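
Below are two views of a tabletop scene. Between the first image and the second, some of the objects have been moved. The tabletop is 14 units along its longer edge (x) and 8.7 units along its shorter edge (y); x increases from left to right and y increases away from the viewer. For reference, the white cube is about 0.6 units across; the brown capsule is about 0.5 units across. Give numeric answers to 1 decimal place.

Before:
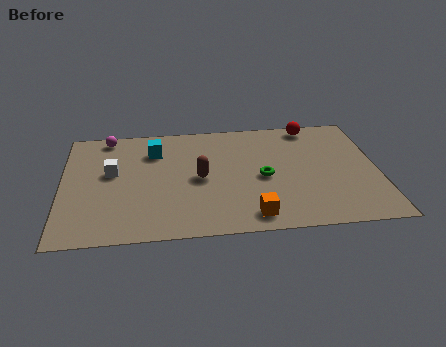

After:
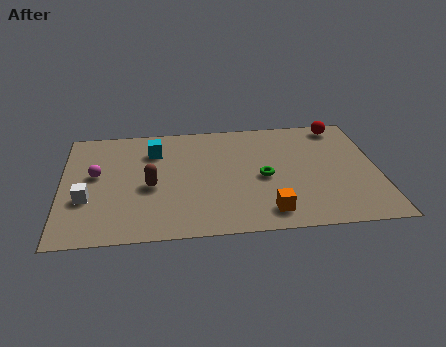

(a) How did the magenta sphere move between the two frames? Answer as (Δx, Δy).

(-0.5, -2.9)

The magenta sphere was at about (2.0, 7.8) and moved to about (1.5, 4.9).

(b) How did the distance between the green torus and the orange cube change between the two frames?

-0.3

The distance was about 2.9 in the first image and 2.6 in the second, so they moved 0.3 units closer together.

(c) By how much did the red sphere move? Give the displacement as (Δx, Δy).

(1.3, -0.1)

From the two frames, the red sphere sits at roughly (11.2, 7.8) before and (12.5, 7.7) after.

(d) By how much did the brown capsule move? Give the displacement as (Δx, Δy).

(-2.2, -0.4)

From the two frames, the brown capsule sits at roughly (6.1, 4.2) before and (3.9, 3.8) after.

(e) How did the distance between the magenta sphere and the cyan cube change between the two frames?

+0.6

The distance was about 2.5 in the first image and 3.1 in the second, so they moved 0.6 units further apart.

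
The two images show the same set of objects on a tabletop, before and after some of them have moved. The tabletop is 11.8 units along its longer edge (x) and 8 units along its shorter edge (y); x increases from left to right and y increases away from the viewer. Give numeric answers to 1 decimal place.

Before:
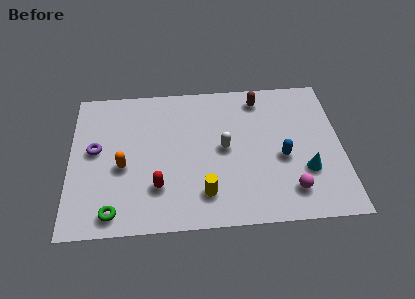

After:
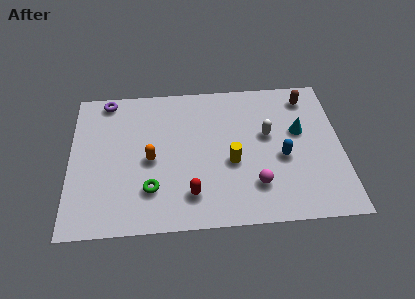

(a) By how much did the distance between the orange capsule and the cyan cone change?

-1.3

They were about 7.9 units apart before and 6.6 after — 1.3 units closer together.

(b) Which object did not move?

the blue capsule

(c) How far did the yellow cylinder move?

2.0

The yellow cylinder was near (5.8, 1.7) before and (7.0, 3.3) after, so it travelled √(1.2² + 1.6²) ≈ 2.0 units.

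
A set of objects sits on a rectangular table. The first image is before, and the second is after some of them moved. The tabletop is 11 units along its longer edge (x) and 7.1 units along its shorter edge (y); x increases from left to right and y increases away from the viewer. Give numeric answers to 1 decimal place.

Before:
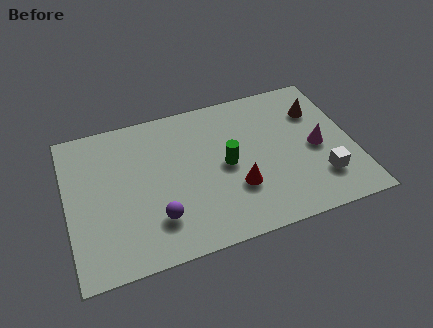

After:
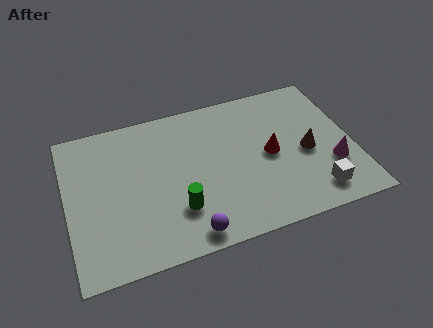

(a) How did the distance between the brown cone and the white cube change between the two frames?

-1.3

Before: roughly 3.3 units apart; after: 2.0. That's 1.3 units closer together.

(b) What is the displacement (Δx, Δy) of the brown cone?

(-0.6, -1.9)

The brown cone started near (9.8, 5.1) and ended near (9.2, 3.2).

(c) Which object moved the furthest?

the green cylinder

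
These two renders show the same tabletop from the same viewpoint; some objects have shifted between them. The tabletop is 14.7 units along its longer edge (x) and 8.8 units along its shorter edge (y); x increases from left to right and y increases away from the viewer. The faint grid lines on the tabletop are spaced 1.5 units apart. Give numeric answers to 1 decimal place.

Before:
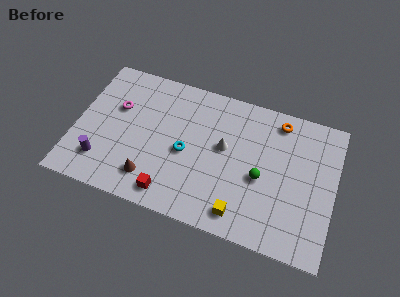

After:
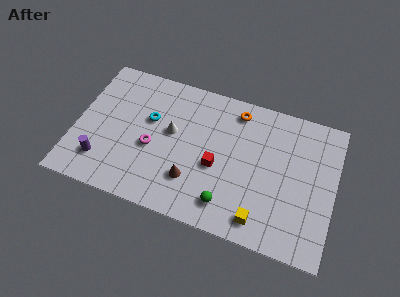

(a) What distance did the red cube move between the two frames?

3.5

From (5.7, 1.2) to (8.1, 3.7), the red cube covered √(2.4² + 2.5²) ≈ 3.5 units.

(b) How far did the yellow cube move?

1.1

The yellow cube moved from about (9.7, 1.3) to (10.8, 1.3), a distance of √(1.1² + 0.0²) ≈ 1.1.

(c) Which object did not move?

the purple cylinder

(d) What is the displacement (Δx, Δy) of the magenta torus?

(2.2, -1.9)

The magenta torus started near (2.2, 5.6) and ended near (4.4, 3.7).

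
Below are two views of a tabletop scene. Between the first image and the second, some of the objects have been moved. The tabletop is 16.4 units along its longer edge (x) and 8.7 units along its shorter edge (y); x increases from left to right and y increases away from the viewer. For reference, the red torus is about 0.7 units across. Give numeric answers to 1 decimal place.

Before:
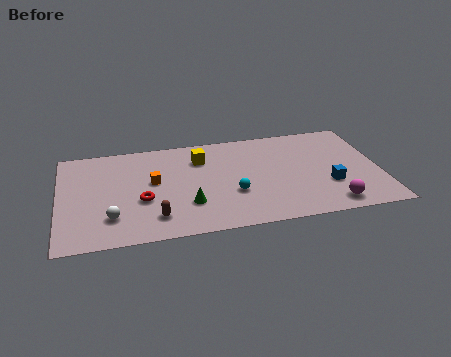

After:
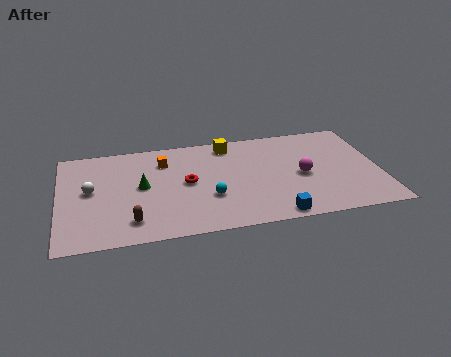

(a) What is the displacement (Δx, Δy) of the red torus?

(2.3, 1.1)

The red torus started near (4.2, 3.4) and ended near (6.5, 4.5).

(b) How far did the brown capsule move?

1.2

The brown capsule was near (4.8, 1.8) before and (3.6, 1.7) after, so it travelled √(1.2² + 0.1²) ≈ 1.2 units.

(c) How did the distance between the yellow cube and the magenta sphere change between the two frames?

-3.3

They were about 8.3 units apart before and 5.0 after — 3.3 units closer together.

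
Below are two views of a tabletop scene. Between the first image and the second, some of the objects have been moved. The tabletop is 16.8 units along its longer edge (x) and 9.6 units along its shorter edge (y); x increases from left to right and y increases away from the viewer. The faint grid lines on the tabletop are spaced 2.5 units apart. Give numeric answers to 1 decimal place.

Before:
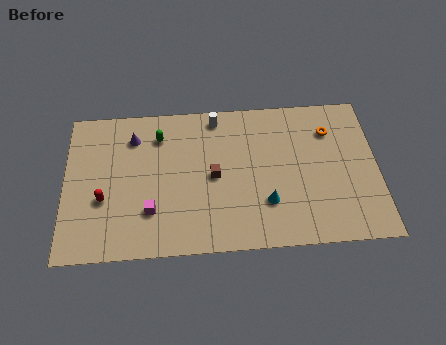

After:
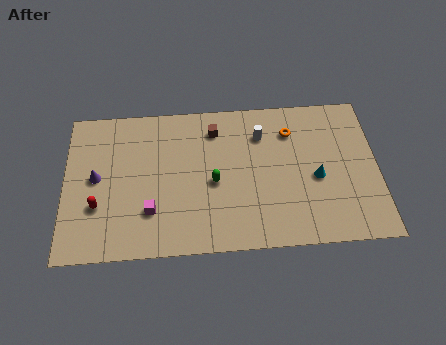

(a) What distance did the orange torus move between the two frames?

2.1

From (14.3, 7.2) to (12.2, 7.3), the orange torus covered √(2.1² + 0.1²) ≈ 2.1 units.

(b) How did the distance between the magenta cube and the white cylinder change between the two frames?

+0.7

Before: roughly 6.8 units apart; after: 7.5. That's 0.7 units further apart.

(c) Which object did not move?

the magenta cube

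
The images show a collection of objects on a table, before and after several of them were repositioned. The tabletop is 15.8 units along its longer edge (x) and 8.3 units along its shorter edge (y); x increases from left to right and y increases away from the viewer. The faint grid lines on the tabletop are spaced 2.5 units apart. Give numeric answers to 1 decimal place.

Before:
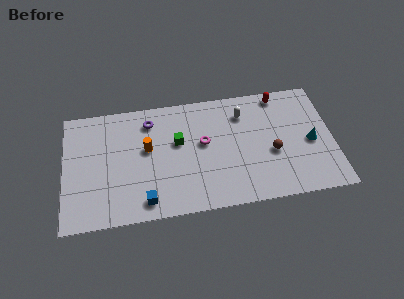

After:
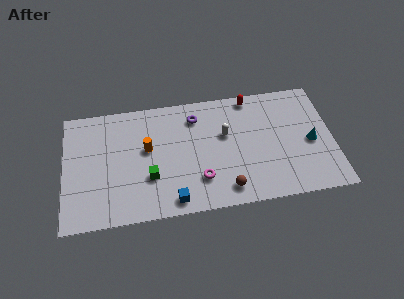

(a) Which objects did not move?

the cyan cone and the orange cylinder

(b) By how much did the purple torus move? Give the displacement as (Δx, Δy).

(2.7, -0.1)

The purple torus started near (5.1, 6.7) and ended near (7.8, 6.6).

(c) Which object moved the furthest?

the brown sphere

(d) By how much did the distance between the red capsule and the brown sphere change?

+2.4

The distance was about 4.0 in the first image and 6.4 in the second, so they moved 2.4 units further apart.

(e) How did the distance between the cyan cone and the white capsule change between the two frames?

+0.5

The distance was about 4.7 in the first image and 5.2 in the second, so they moved 0.5 units further apart.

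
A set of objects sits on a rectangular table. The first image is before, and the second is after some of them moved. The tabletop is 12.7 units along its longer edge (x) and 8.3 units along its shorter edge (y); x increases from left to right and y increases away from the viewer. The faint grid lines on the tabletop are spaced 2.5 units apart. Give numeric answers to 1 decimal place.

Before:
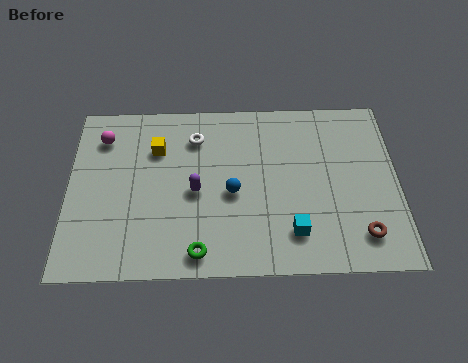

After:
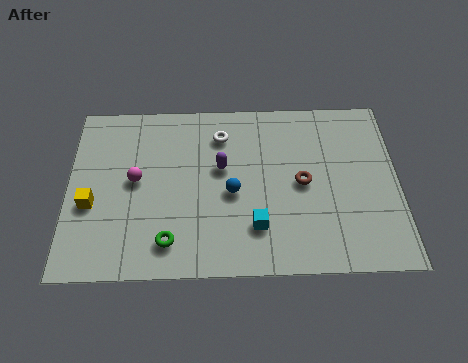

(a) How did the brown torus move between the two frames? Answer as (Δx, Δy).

(-2.2, 2.5)

From the two frames, the brown torus sits at roughly (11.2, 1.6) before and (9.0, 4.1) after.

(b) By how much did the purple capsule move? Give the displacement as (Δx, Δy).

(1.0, 1.1)

The purple capsule was at about (4.9, 3.8) and moved to about (5.9, 4.9).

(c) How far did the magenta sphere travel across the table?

2.5

The magenta sphere was near (1.3, 6.5) before and (2.6, 4.4) after, so it travelled √(1.3² + 2.1²) ≈ 2.5 units.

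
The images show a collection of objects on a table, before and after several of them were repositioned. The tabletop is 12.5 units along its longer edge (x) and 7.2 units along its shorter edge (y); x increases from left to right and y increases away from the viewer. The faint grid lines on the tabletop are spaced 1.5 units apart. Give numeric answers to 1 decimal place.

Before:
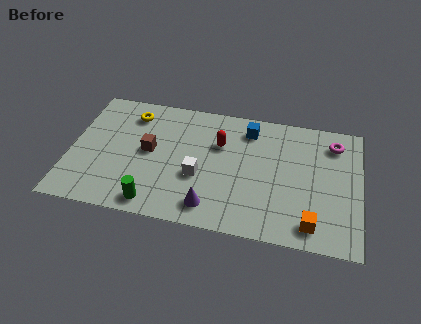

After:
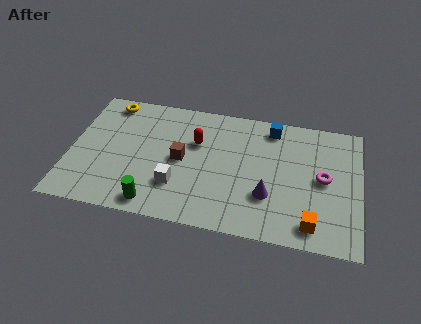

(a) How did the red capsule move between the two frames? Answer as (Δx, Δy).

(-1.0, -0.1)

The red capsule started near (6.4, 4.8) and ended near (5.4, 4.7).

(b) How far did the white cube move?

1.1

From (5.6, 2.8) to (4.7, 2.1), the white cube covered √(0.9² + 0.7²) ≈ 1.1 units.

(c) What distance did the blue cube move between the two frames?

1.0

The blue cube was near (7.6, 5.9) before and (8.6, 6.2) after, so it travelled √(1.0² + 0.3²) ≈ 1.0 units.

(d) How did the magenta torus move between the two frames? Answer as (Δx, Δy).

(-0.4, -2.1)

The magenta torus was at about (11.3, 5.8) and moved to about (10.9, 3.7).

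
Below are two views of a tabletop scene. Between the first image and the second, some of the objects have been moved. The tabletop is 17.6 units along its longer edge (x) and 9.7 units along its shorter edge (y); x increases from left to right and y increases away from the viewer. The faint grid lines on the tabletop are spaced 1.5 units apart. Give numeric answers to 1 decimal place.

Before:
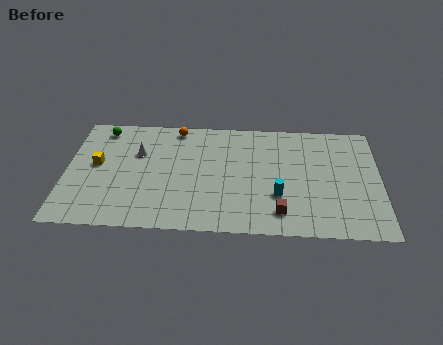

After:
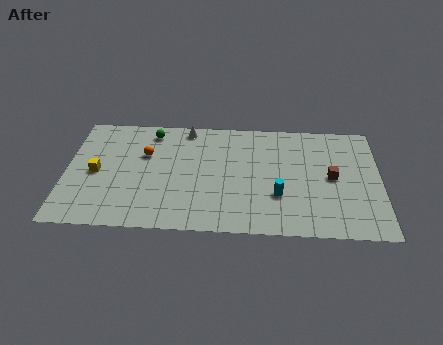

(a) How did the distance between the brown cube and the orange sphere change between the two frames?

+1.5

The distance was about 9.1 in the first image and 10.6 in the second, so they moved 1.5 units further apart.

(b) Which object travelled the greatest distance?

the brown cube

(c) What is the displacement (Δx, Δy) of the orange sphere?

(-1.7, -2.4)

The orange sphere started near (6.1, 8.7) and ended near (4.4, 6.3).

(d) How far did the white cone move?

3.5

The white cone moved from about (4.0, 6.4) to (6.7, 8.7), a distance of √(2.7² + 2.3²) ≈ 3.5.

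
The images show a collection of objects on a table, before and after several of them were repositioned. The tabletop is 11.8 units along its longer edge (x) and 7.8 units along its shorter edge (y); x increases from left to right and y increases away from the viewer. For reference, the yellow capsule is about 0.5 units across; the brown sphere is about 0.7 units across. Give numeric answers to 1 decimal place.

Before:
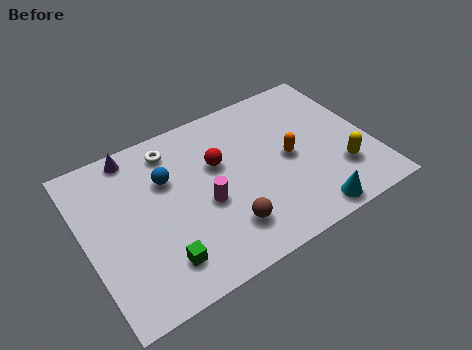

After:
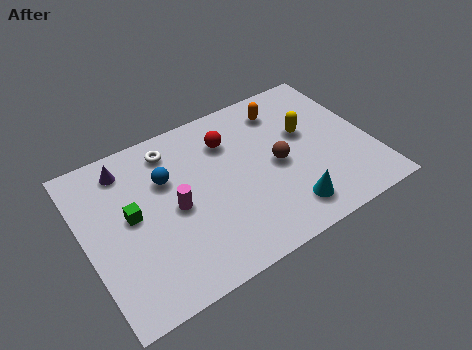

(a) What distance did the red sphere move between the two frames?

1.1

From (5.6, 4.9) to (6.2, 5.8), the red sphere covered √(0.6² + 0.9²) ≈ 1.1 units.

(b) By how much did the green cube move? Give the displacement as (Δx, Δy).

(-0.8, 2.6)

The green cube was at about (2.7, 1.6) and moved to about (1.9, 4.2).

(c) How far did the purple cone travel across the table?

0.6

The purple cone moved from about (2.4, 7.0) to (2.0, 6.5), a distance of √(0.4² + 0.5²) ≈ 0.6.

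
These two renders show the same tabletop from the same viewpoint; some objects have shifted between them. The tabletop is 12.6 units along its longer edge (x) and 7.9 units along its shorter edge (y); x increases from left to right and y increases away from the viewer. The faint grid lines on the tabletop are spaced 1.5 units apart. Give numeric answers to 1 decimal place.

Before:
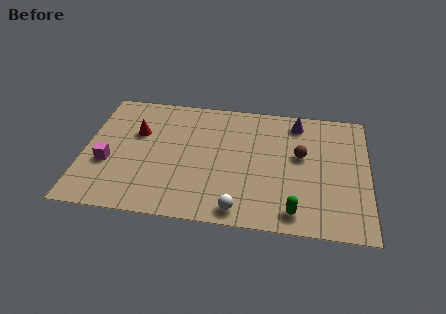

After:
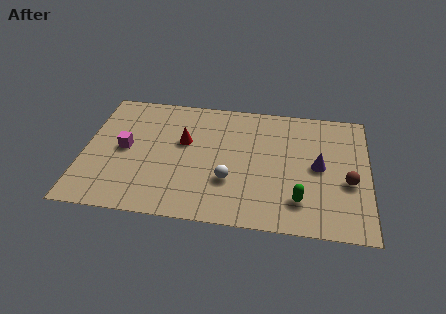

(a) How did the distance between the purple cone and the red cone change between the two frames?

-1.2

They were about 7.3 units apart before and 6.1 after — 1.2 units closer together.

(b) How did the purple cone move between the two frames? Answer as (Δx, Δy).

(1.0, -2.7)

The purple cone started near (9.4, 6.7) and ended near (10.4, 4.0).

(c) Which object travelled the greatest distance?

the purple cone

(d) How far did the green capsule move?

0.7

From (9.4, 1.1) to (9.6, 1.8), the green capsule covered √(0.2² + 0.7²) ≈ 0.7 units.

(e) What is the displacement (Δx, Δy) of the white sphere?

(-0.5, 1.7)

The white sphere was at about (7.0, 0.9) and moved to about (6.5, 2.6).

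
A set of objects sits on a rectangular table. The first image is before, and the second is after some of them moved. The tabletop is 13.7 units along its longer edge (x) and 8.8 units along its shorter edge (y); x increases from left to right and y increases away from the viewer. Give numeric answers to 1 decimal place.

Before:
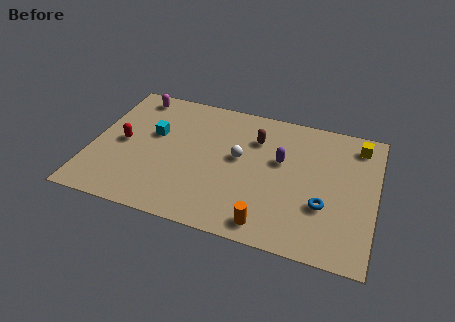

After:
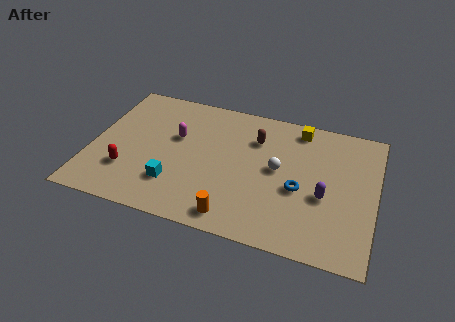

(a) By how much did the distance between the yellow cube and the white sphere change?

-3.0

They were about 6.1 units apart before and 3.1 after — 3.0 units closer together.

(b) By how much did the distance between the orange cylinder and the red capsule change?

-2.5

They were about 8.0 units apart before and 5.5 after — 2.5 units closer together.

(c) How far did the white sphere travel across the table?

1.9

The white sphere was near (7.1, 4.9) before and (9.0, 4.7) after, so it travelled √(1.9² + 0.2²) ≈ 1.9 units.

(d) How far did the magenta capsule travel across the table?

3.3

The magenta capsule was near (1.7, 7.7) before and (4.0, 5.4) after, so it travelled √(2.3² + 2.3²) ≈ 3.3 units.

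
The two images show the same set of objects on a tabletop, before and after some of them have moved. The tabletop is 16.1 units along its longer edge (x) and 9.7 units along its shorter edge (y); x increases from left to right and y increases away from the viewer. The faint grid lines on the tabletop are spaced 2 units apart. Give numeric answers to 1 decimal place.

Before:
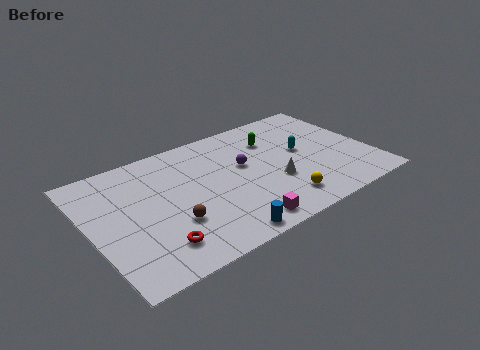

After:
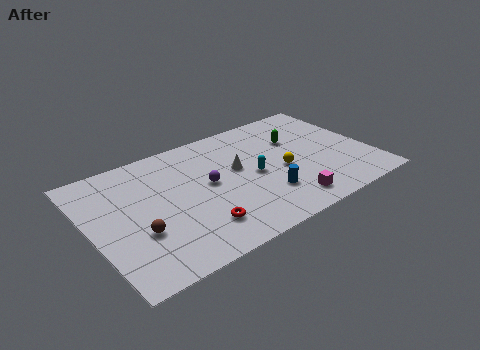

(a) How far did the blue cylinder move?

3.5

From (6.6, 0.9) to (9.6, 2.7), the blue cylinder covered √(3.0² + 1.8²) ≈ 3.5 units.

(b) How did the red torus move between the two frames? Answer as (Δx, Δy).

(2.4, 0.2)

From the two frames, the red torus sits at roughly (3.2, 2.0) before and (5.6, 2.2) after.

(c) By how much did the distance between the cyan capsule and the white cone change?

-1.4

Before: roughly 2.7 units apart; after: 1.3. That's 1.4 units closer together.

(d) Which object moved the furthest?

the blue cylinder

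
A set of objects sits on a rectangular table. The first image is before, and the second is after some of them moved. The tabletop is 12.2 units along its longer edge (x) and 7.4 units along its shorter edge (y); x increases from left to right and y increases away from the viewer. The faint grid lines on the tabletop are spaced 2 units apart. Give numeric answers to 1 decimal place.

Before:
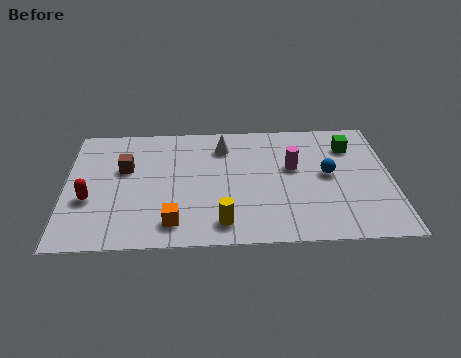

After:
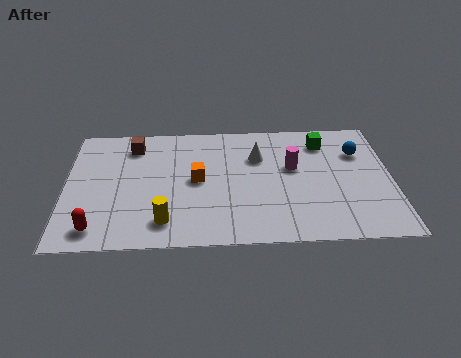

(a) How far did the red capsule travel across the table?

1.7

The red capsule moved from about (0.9, 2.8) to (1.2, 1.1), a distance of √(0.3² + 1.7²) ≈ 1.7.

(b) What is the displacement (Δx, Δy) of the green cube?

(-1.0, 0.3)

The green cube was at about (10.7, 5.6) and moved to about (9.7, 5.9).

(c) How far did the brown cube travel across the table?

1.4

The brown cube moved from about (2.2, 4.6) to (2.5, 6.0), a distance of √(0.3² + 1.4²) ≈ 1.4.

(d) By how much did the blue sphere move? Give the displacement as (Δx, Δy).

(1.2, 1.3)

The blue sphere was at about (9.8, 3.9) and moved to about (11.0, 5.2).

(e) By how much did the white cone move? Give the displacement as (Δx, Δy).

(1.3, -0.7)

The white cone was at about (5.9, 5.8) and moved to about (7.2, 5.1).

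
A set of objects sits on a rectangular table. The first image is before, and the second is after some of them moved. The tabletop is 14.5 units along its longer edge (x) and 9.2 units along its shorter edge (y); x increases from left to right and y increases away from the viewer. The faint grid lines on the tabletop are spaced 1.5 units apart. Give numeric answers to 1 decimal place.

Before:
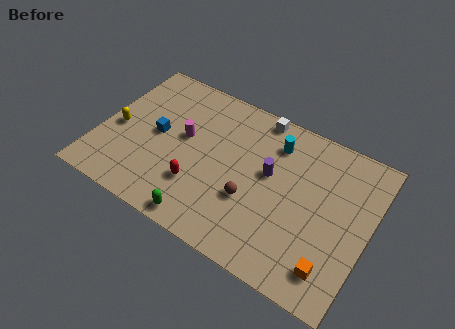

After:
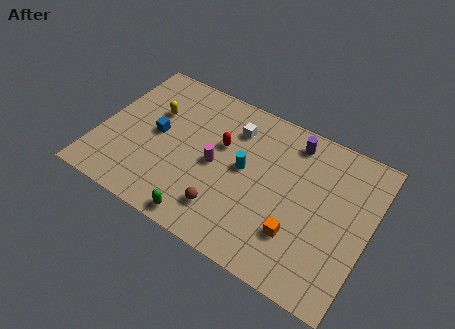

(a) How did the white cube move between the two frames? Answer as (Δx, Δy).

(-1.1, -1.4)

From the two frames, the white cube sits at roughly (8.0, 8.4) before and (6.9, 7.0) after.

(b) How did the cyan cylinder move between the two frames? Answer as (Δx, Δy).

(-1.3, -2.3)

The cyan cylinder started near (9.1, 7.2) and ended near (7.8, 4.9).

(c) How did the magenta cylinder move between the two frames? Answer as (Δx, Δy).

(1.9, -0.8)

The magenta cylinder was at about (4.4, 5.2) and moved to about (6.3, 4.4).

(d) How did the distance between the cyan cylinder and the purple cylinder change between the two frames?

+1.7

They were about 1.9 units apart before and 3.6 after — 1.7 units further apart.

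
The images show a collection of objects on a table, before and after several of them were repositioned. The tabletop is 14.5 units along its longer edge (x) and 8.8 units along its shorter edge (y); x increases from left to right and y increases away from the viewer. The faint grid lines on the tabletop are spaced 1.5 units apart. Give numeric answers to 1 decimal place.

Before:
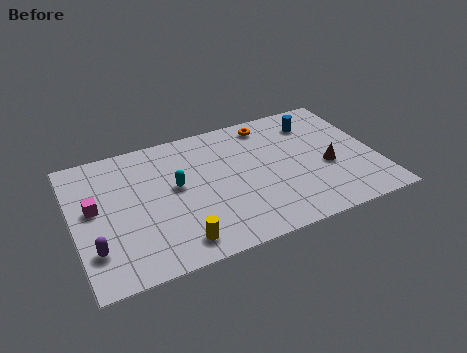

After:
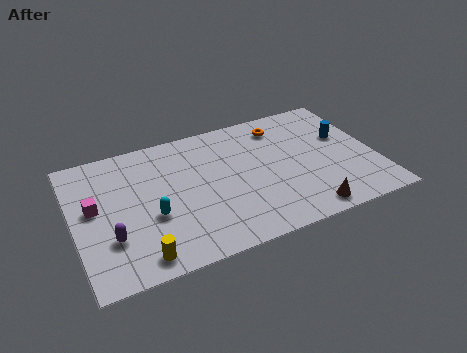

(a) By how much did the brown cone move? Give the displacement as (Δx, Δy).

(-1.4, -2.6)

The brown cone started near (12.1, 3.6) and ended near (10.7, 1.0).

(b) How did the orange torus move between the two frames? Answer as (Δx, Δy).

(0.6, -0.4)

The orange torus was at about (9.7, 7.6) and moved to about (10.3, 7.2).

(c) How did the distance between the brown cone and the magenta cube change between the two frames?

-0.7

They were about 11.2 units apart before and 10.5 after — 0.7 units closer together.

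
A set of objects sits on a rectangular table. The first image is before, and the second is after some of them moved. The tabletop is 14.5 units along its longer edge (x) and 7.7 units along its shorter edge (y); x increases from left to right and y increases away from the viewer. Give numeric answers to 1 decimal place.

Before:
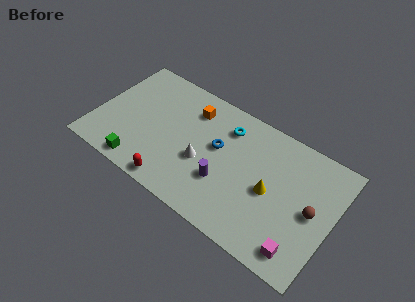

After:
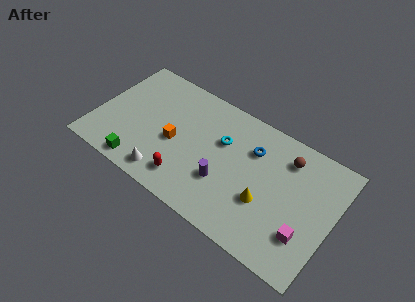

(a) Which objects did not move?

the purple cylinder and the green cube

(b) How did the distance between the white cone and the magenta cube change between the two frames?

+1.8

Before: roughly 6.6 units apart; after: 8.4. That's 1.8 units further apart.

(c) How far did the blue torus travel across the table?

2.2

The blue torus was near (7.4, 4.5) before and (9.4, 5.5) after, so it travelled √(2.0² + 1.0²) ≈ 2.2 units.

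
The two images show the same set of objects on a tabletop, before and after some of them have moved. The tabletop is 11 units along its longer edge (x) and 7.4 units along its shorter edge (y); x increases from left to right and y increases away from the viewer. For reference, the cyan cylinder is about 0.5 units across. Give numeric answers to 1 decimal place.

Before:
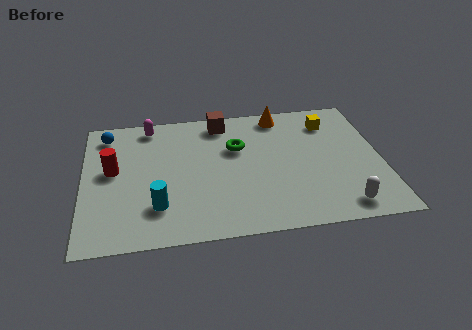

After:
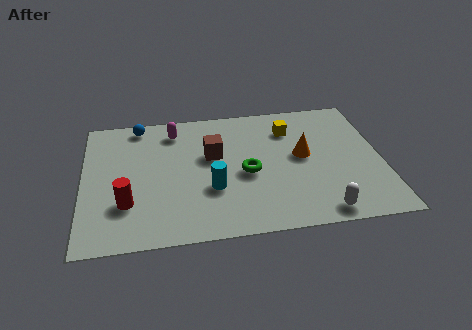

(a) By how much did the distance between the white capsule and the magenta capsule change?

-1.4

They were about 8.8 units apart before and 7.4 after — 1.4 units closer together.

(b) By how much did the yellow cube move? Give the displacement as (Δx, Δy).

(-1.5, -0.2)

The yellow cube was at about (9.2, 5.8) and moved to about (7.7, 5.6).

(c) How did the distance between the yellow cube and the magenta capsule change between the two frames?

-2.4

They were about 6.7 units apart before and 4.3 after — 2.4 units closer together.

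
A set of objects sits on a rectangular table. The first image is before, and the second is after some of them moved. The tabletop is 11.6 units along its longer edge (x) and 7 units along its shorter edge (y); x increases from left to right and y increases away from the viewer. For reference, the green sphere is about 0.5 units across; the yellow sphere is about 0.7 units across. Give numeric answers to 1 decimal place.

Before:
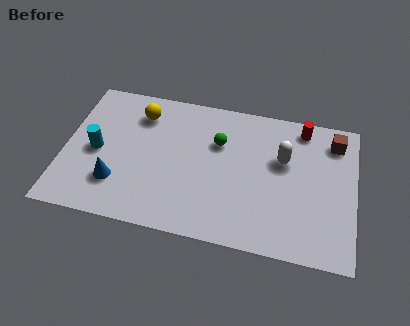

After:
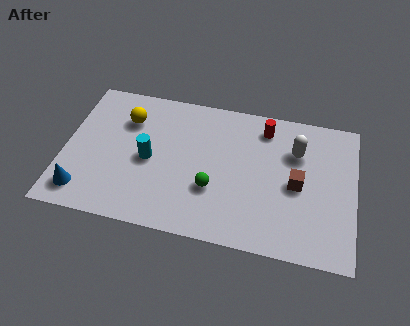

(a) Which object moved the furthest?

the brown cube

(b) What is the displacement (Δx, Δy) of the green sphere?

(-0.1, -2.3)

From the two frames, the green sphere sits at roughly (6.1, 4.7) before and (6.0, 2.4) after.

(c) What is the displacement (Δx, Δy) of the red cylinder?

(-1.5, -0.3)

From the two frames, the red cylinder sits at roughly (9.4, 6.1) before and (7.9, 5.8) after.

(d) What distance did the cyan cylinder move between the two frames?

2.1

From (1.3, 3.3) to (3.4, 3.3), the cyan cylinder covered √(2.1² + 0.0²) ≈ 2.1 units.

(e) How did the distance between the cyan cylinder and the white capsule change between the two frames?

-1.5

Before: roughly 7.5 units apart; after: 6.0. That's 1.5 units closer together.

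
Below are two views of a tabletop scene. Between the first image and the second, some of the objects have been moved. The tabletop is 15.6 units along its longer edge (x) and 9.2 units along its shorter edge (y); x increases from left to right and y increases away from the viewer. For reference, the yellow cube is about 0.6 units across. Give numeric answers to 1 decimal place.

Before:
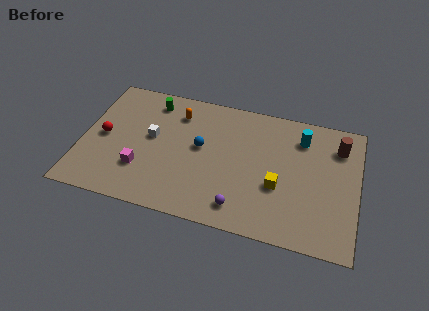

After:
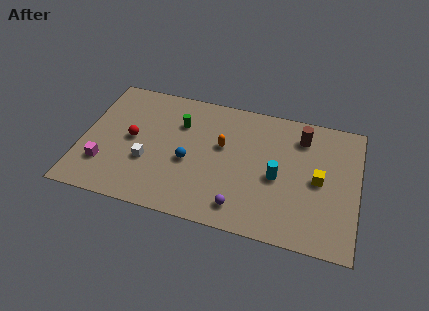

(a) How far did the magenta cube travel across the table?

2.1

The magenta cube was near (3.5, 2.7) before and (1.4, 2.5) after, so it travelled √(2.1² + 0.2²) ≈ 2.1 units.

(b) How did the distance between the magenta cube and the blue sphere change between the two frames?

+0.9

Before: roughly 4.0 units apart; after: 4.9. That's 0.9 units further apart.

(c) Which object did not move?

the purple sphere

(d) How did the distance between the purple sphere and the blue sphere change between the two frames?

-0.5

They were about 4.4 units apart before and 3.9 after — 0.5 units closer together.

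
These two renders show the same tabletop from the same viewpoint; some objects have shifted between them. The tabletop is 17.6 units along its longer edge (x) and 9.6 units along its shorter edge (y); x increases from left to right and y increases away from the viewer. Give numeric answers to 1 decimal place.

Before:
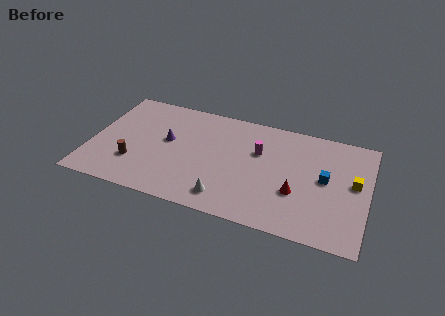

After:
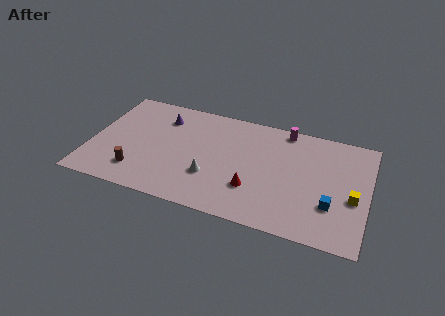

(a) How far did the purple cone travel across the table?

2.1

The purple cone moved from about (4.8, 5.4) to (4.3, 7.4), a distance of √(0.5² + 2.0²) ≈ 2.1.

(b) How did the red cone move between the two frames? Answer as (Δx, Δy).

(-2.7, -0.5)

From the two frames, the red cone sits at roughly (13.2, 3.4) before and (10.5, 2.9) after.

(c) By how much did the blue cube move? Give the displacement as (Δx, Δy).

(0.5, -2.1)

From the two frames, the blue cube sits at roughly (14.9, 5.1) before and (15.4, 3.0) after.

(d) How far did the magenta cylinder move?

2.9

The magenta cylinder was near (10.6, 6.2) before and (12.1, 8.7) after, so it travelled √(1.5² + 2.5²) ≈ 2.9 units.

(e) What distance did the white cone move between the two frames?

1.9

The white cone moved from about (8.9, 1.6) to (7.8, 3.1), a distance of √(1.1² + 1.5²) ≈ 1.9.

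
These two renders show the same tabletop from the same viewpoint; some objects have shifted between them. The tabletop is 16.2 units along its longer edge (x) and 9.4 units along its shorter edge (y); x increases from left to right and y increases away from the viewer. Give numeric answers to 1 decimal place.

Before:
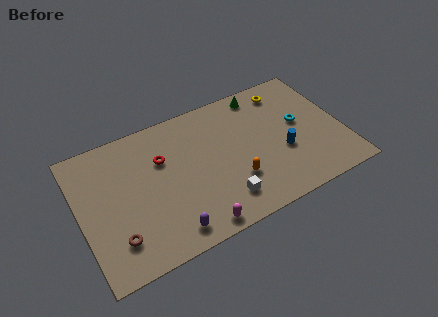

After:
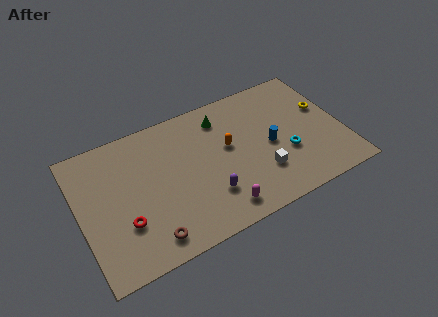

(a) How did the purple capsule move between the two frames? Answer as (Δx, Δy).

(2.6, 1.3)

From the two frames, the purple capsule sits at roughly (5.0, 1.3) before and (7.6, 2.6) after.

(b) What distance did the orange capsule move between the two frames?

2.5

From (9.3, 2.9) to (9.2, 5.4), the orange capsule covered √(0.1² + 2.5²) ≈ 2.5 units.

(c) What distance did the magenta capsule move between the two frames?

1.6

From (6.6, 0.9) to (8.1, 1.4), the magenta capsule covered √(1.5² + 0.5²) ≈ 1.6 units.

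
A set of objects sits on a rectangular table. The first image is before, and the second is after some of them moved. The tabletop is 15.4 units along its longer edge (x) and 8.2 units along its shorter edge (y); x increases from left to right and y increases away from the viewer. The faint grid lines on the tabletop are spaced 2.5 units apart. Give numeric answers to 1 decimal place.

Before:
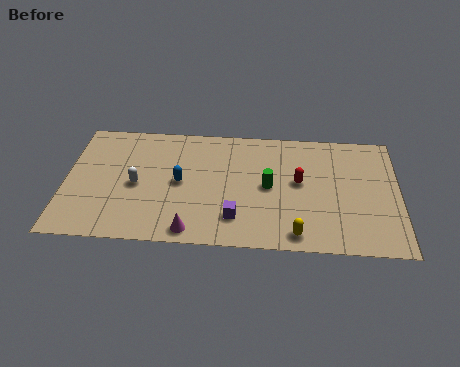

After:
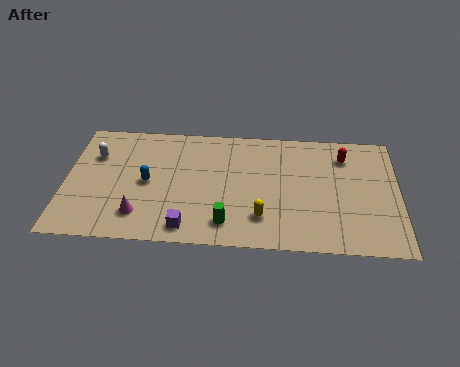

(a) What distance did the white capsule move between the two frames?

2.8

The white capsule was near (3.3, 3.8) before and (1.3, 5.7) after, so it travelled √(2.0² + 1.9²) ≈ 2.8 units.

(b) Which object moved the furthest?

the green cylinder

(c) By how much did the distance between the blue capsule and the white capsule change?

+1.0

Before: roughly 2.0 units apart; after: 3.0. That's 1.0 units further apart.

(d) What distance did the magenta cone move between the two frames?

2.6

The magenta cone was near (5.9, 0.9) before and (3.5, 1.8) after, so it travelled √(2.4² + 0.9²) ≈ 2.6 units.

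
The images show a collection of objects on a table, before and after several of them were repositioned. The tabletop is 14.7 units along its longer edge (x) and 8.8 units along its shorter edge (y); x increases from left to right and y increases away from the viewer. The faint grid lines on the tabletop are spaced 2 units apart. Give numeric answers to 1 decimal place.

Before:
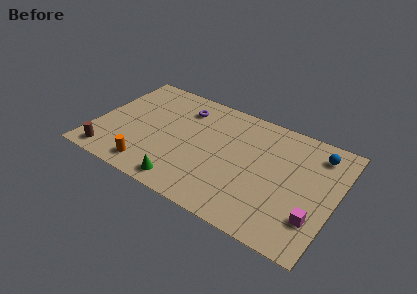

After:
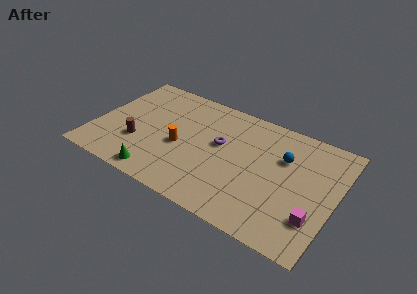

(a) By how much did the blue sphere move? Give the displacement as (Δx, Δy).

(-1.9, -1.3)

The blue sphere was at about (13.3, 7.2) and moved to about (11.4, 5.9).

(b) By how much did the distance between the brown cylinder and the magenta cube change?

-1.6

Before: roughly 12.5 units apart; after: 10.9. That's 1.6 units closer together.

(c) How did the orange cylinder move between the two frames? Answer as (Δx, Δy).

(1.5, 2.5)

The orange cylinder was at about (3.8, 1.3) and moved to about (5.3, 3.8).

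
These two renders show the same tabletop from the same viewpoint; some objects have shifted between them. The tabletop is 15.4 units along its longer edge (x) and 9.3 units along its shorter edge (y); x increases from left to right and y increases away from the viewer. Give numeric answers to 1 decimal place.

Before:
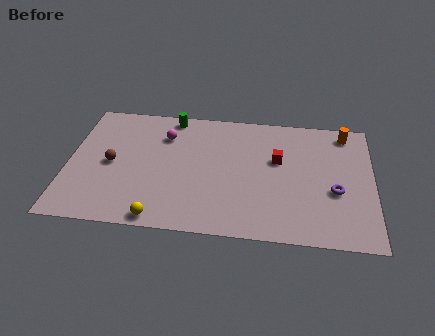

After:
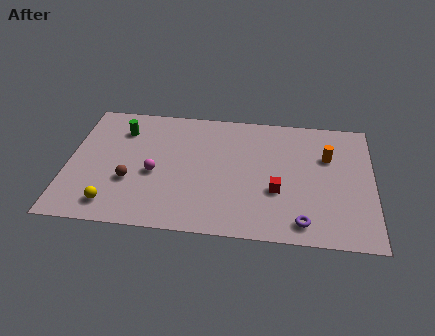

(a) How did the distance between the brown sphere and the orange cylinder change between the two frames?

-2.0

Before: roughly 12.3 units apart; after: 10.3. That's 2.0 units closer together.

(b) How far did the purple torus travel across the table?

2.9

The purple torus moved from about (13.5, 3.7) to (11.9, 1.3), a distance of √(1.6² + 2.4²) ≈ 2.9.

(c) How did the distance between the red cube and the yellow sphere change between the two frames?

+0.8

They were about 7.6 units apart before and 8.4 after — 0.8 units further apart.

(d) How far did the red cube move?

2.3

From (10.6, 5.7) to (10.6, 3.4), the red cube covered √(0.0² + 2.3²) ≈ 2.3 units.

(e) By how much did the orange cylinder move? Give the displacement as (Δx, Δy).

(-0.9, -1.9)

From the two frames, the orange cylinder sits at roughly (14.0, 8.1) before and (13.1, 6.2) after.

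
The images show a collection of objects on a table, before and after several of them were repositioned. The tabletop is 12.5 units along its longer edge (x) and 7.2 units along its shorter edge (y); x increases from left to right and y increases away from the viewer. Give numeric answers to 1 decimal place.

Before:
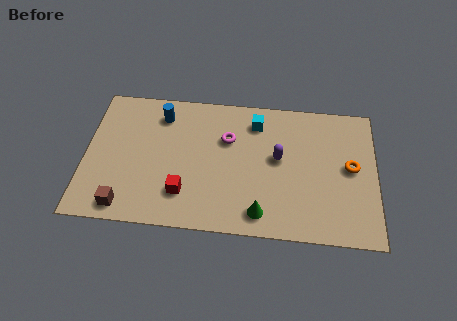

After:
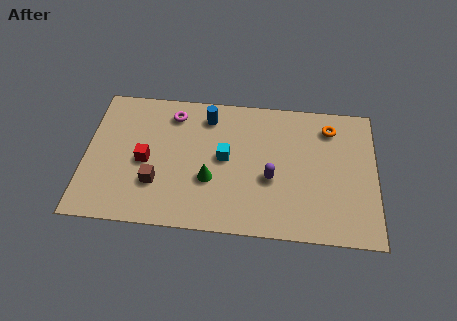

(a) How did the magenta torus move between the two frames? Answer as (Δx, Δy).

(-2.4, 1.1)

The magenta torus started near (6.1, 4.8) and ended near (3.7, 5.9).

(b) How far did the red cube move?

2.3

The red cube was near (4.3, 1.8) before and (2.6, 3.3) after, so it travelled √(1.7² + 1.5²) ≈ 2.3 units.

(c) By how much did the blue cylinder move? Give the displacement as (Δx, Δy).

(2.0, 0.1)

The blue cylinder started near (3.2, 5.8) and ended near (5.2, 5.9).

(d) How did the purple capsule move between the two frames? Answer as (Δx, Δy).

(-0.3, -1.1)

The purple capsule was at about (8.3, 4.0) and moved to about (8.0, 2.9).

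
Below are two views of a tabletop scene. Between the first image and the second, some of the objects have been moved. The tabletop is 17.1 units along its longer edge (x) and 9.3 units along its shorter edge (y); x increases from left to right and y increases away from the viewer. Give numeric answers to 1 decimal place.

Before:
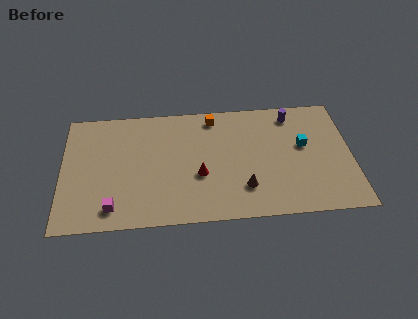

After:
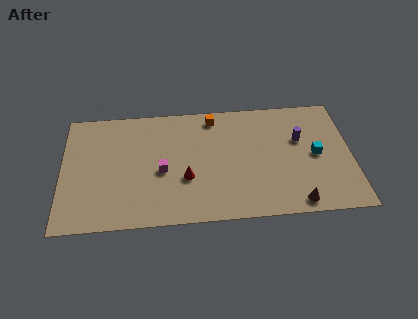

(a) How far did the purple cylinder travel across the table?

2.0

From (13.7, 7.9) to (14.1, 5.9), the purple cylinder covered √(0.4² + 2.0²) ≈ 2.0 units.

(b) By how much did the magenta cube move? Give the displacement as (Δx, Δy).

(2.9, 2.6)

From the two frames, the magenta cube sits at roughly (3.0, 1.5) before and (5.9, 4.1) after.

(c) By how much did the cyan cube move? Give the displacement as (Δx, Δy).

(0.7, -0.8)

From the two frames, the cyan cube sits at roughly (14.3, 5.4) before and (15.0, 4.6) after.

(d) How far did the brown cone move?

3.3

The brown cone moved from about (10.7, 2.4) to (13.7, 1.0), a distance of √(3.0² + 1.4²) ≈ 3.3.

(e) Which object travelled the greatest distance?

the magenta cube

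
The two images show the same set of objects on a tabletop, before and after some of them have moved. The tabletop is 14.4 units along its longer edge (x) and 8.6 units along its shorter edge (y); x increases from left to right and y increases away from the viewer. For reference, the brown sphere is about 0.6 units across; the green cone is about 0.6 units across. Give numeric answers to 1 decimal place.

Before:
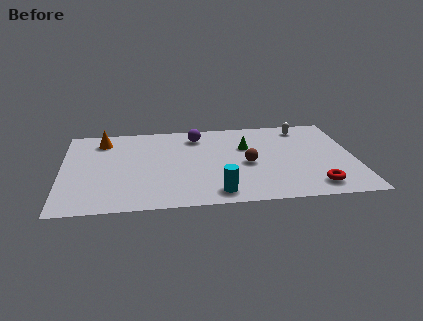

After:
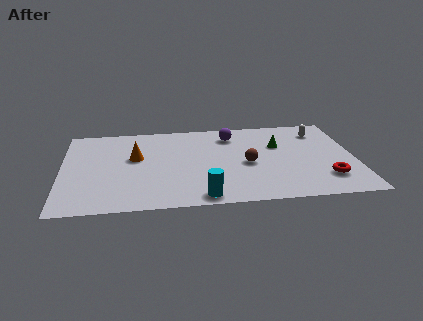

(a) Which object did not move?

the brown sphere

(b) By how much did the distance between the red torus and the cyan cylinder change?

+1.4

They were about 4.8 units apart before and 6.2 after — 1.4 units further apart.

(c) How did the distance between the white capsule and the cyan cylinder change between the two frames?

+0.8

The distance was about 7.6 in the first image and 8.4 in the second, so they moved 0.8 units further apart.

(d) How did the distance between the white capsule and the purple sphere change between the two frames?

-0.9

Before: roughly 5.3 units apart; after: 4.4. That's 0.9 units closer together.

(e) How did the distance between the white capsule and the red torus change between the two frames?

-1.2

They were about 5.9 units apart before and 4.7 after — 1.2 units closer together.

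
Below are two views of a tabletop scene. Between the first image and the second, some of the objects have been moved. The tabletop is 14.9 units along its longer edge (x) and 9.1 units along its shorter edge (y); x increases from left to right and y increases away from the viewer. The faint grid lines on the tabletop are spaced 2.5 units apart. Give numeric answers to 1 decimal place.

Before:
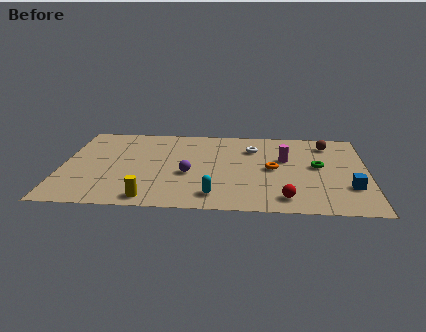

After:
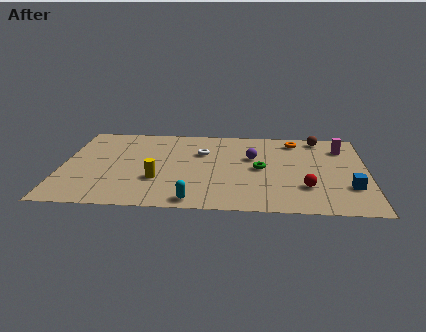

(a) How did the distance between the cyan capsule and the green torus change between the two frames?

-1.2

The distance was about 6.0 in the first image and 4.8 in the second, so they moved 1.2 units closer together.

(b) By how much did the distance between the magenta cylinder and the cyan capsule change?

+4.1

They were about 5.3 units apart before and 9.4 after — 4.1 units further apart.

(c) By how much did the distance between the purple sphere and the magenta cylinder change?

-0.5

Before: roughly 5.1 units apart; after: 4.6. That's 0.5 units closer together.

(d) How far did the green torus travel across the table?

2.8

From (12.5, 4.9) to (9.7, 4.5), the green torus covered √(2.8² + 0.4²) ≈ 2.8 units.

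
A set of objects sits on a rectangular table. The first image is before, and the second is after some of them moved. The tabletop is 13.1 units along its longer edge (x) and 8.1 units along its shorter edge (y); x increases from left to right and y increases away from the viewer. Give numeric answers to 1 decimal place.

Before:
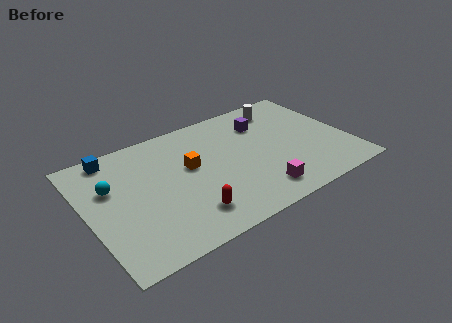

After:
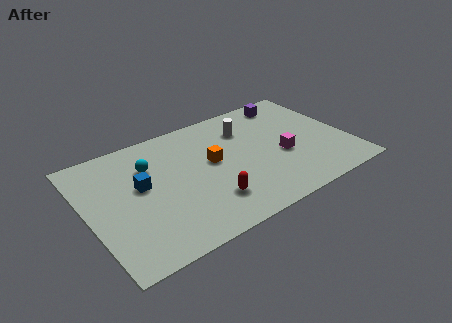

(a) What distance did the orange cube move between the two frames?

1.1

From (5.2, 4.7) to (6.3, 4.5), the orange cube covered √(1.1² + 0.2²) ≈ 1.1 units.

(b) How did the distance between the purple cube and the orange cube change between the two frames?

+0.9

Before: roughly 4.2 units apart; after: 5.1. That's 0.9 units further apart.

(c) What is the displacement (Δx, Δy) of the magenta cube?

(1.6, 1.9)

The magenta cube was at about (8.1, 1.4) and moved to about (9.7, 3.3).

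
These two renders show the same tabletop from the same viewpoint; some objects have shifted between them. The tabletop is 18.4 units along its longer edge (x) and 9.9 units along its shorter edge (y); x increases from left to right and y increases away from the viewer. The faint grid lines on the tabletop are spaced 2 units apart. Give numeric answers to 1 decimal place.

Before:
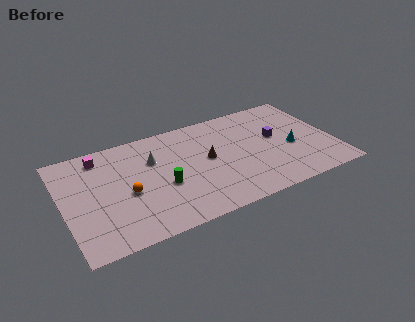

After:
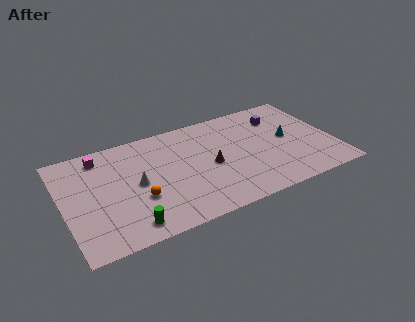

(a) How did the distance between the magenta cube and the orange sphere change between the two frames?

+1.0

They were about 4.3 units apart before and 5.3 after — 1.0 units further apart.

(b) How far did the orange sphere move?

1.1

The orange sphere was near (4.2, 4.3) before and (4.9, 3.5) after, so it travelled √(0.7² + 0.8²) ≈ 1.1 units.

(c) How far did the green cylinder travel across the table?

3.7

The green cylinder was near (6.6, 4.0) before and (4.0, 1.4) after, so it travelled √(2.6² + 2.6²) ≈ 3.7 units.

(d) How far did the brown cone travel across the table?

0.7

The brown cone moved from about (9.8, 5.3) to (9.9, 4.6), a distance of √(0.1² + 0.7²) ≈ 0.7.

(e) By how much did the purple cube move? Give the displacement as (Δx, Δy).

(0.5, 1.9)

From the two frames, the purple cube sits at roughly (14.6, 5.6) before and (15.1, 7.5) after.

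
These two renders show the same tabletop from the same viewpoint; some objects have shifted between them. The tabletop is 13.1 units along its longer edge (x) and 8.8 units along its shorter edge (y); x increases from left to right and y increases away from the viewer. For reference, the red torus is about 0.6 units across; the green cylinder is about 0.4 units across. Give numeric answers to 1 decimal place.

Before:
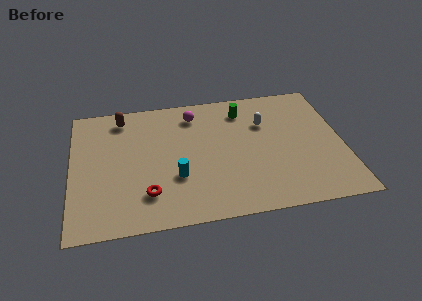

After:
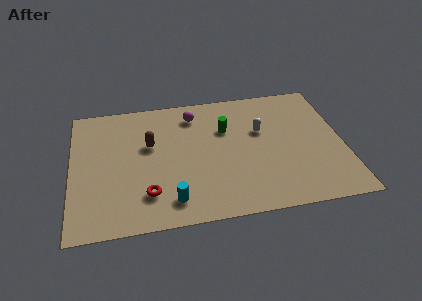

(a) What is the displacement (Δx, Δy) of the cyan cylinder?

(-0.3, -1.5)

The cyan cylinder started near (5.0, 3.0) and ended near (4.7, 1.5).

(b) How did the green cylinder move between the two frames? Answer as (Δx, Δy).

(-0.9, -1.2)

The green cylinder started near (8.4, 7.1) and ended near (7.5, 5.9).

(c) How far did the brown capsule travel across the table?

2.5

From (2.5, 7.5) to (3.8, 5.4), the brown capsule covered √(1.3² + 2.1²) ≈ 2.5 units.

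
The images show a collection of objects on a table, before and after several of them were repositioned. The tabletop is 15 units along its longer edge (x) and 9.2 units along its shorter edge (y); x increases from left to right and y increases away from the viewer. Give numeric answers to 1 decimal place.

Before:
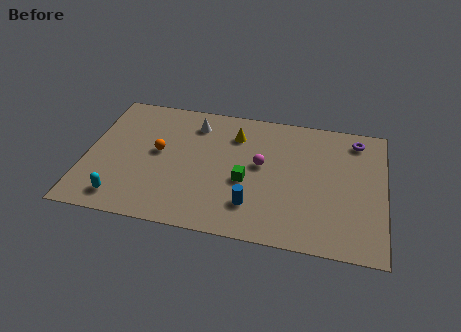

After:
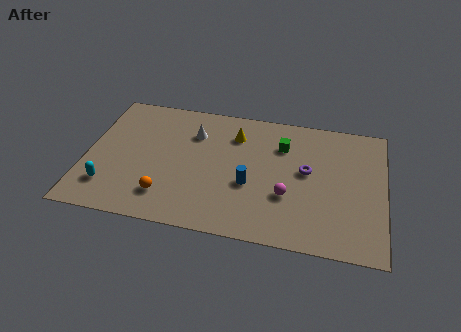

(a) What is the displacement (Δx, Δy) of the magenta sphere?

(1.4, -1.9)

The magenta sphere started near (8.8, 5.1) and ended near (10.2, 3.2).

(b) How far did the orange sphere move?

3.1

From (3.6, 5.0) to (4.2, 2.0), the orange sphere covered √(0.6² + 3.0²) ≈ 3.1 units.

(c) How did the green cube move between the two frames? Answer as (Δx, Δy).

(1.7, 2.9)

From the two frames, the green cube sits at roughly (8.1, 3.8) before and (9.8, 6.7) after.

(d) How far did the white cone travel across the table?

0.7

The white cone moved from about (5.3, 7.4) to (5.3, 6.7), a distance of √(0.0² + 0.7²) ≈ 0.7.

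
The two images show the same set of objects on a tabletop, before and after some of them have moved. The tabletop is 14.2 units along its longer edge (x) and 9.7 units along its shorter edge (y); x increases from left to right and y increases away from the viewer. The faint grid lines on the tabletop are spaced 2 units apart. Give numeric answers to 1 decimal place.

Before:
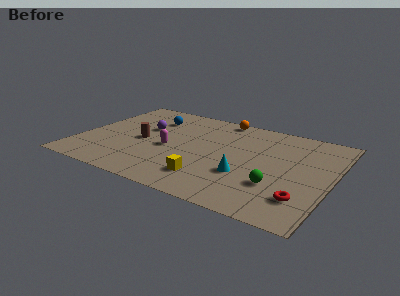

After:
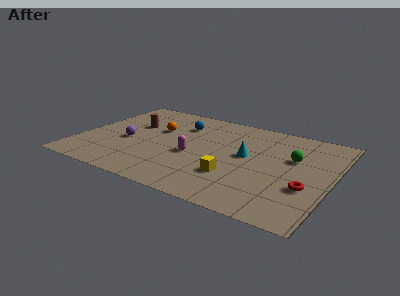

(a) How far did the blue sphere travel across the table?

1.7

From (3.6, 7.3) to (5.3, 7.2), the blue sphere covered √(1.7² + 0.1²) ≈ 1.7 units.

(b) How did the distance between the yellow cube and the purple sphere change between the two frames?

+0.6

The distance was about 5.8 in the first image and 6.4 in the second, so they moved 0.6 units further apart.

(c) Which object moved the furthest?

the orange sphere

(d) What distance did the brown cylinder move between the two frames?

1.8

From (3.5, 4.5) to (2.7, 6.1), the brown cylinder covered √(0.8² + 1.6²) ≈ 1.8 units.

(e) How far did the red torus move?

1.1

The red torus was near (12.9, 2.3) before and (13.0, 3.4) after, so it travelled √(0.1² + 1.1²) ≈ 1.1 units.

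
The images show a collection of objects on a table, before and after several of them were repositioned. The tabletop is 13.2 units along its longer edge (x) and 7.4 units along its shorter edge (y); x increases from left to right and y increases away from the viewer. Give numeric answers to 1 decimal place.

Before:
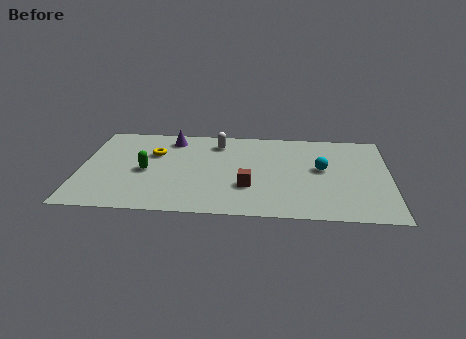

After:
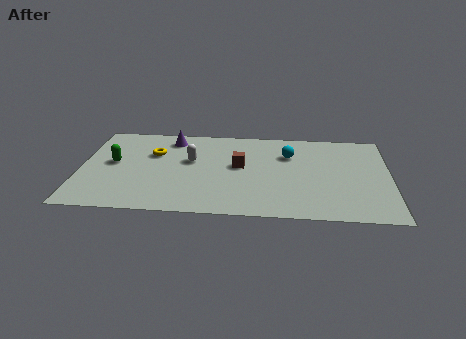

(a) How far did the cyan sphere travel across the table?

1.8

The cyan sphere moved from about (10.3, 4.1) to (8.9, 5.2), a distance of √(1.4² + 1.1²) ≈ 1.8.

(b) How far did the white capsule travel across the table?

1.9

The white capsule was near (5.8, 6.0) before and (4.7, 4.4) after, so it travelled √(1.1² + 1.6²) ≈ 1.9 units.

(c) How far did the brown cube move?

1.7

The brown cube was near (7.2, 2.4) before and (6.8, 4.1) after, so it travelled √(0.4² + 1.7²) ≈ 1.7 units.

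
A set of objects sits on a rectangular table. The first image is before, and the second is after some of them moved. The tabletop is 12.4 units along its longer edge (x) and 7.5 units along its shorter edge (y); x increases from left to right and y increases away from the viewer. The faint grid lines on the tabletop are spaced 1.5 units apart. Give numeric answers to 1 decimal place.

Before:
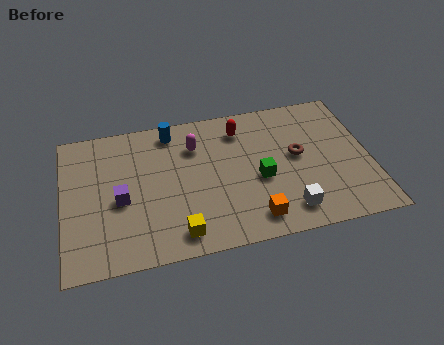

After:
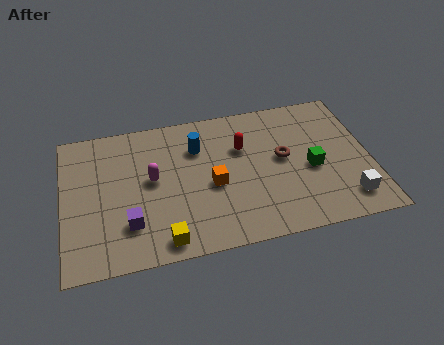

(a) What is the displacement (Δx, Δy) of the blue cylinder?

(1.0, -1.1)

From the two frames, the blue cylinder sits at roughly (4.5, 6.5) before and (5.5, 5.4) after.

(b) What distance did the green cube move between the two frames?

2.1

From (7.9, 3.2) to (10.0, 3.3), the green cube covered √(2.1² + 0.1²) ≈ 2.1 units.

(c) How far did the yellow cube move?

0.6

From (4.5, 1.1) to (3.9, 0.9), the yellow cube covered √(0.6² + 0.2²) ≈ 0.6 units.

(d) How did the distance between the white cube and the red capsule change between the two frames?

+0.4

They were about 5.0 units apart before and 5.4 after — 0.4 units further apart.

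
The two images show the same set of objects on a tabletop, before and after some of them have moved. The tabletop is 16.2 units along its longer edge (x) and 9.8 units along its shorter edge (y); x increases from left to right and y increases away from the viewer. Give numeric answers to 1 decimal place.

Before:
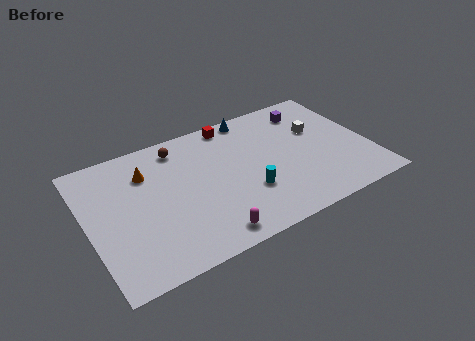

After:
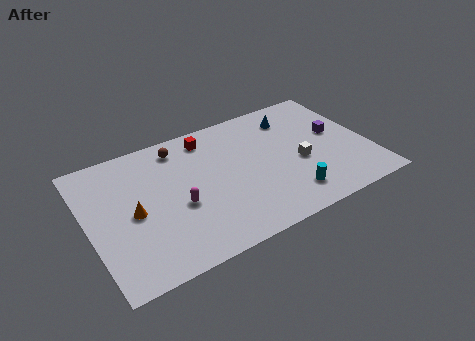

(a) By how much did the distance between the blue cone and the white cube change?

-0.7

Before: roughly 4.4 units apart; after: 3.7. That's 0.7 units closer together.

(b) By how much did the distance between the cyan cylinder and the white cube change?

-3.1

Before: roughly 5.5 units apart; after: 2.4. That's 3.1 units closer together.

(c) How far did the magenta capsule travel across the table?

3.1

The magenta capsule moved from about (6.3, 1.2) to (5.0, 4.0), a distance of √(1.3² + 2.8²) ≈ 3.1.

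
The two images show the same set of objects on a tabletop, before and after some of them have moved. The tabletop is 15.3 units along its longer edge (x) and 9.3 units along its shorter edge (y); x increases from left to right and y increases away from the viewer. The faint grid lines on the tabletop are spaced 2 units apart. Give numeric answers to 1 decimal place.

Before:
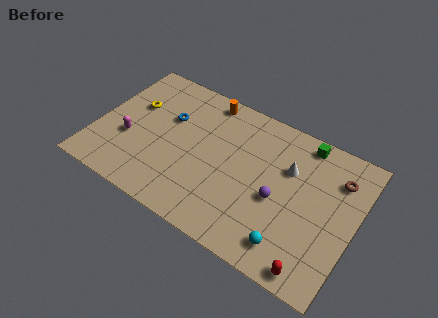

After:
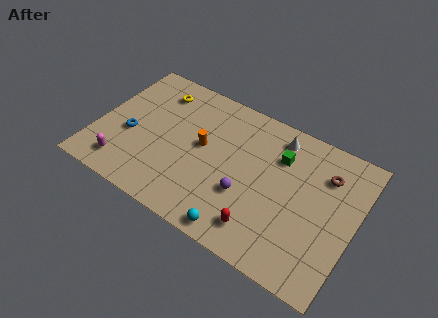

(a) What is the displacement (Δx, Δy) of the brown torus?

(-0.7, -0.1)

The brown torus started near (14.0, 7.0) and ended near (13.3, 6.9).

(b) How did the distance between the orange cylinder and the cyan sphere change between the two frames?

-4.0

They were about 9.1 units apart before and 5.1 after — 4.0 units closer together.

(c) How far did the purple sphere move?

1.9

From (10.9, 4.0) to (9.1, 3.3), the purple sphere covered √(1.8² + 0.7²) ≈ 1.9 units.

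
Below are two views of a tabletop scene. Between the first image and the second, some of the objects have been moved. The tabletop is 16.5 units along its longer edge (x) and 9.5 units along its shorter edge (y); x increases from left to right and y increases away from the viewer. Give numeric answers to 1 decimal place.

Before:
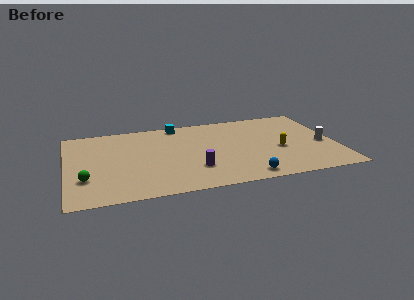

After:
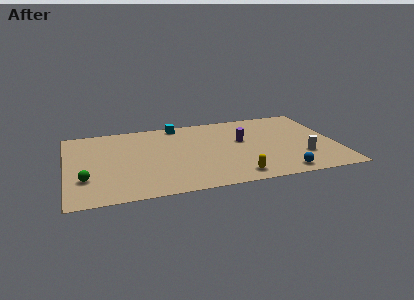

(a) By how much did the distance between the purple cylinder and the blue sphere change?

+1.6

Before: roughly 3.4 units apart; after: 5.0. That's 1.6 units further apart.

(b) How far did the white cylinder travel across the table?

1.9

The white cylinder moved from about (15.7, 4.1) to (14.3, 2.8), a distance of √(1.4² + 1.3²) ≈ 1.9.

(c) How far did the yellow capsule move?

4.0

The yellow capsule moved from about (13.0, 4.0) to (10.1, 1.3), a distance of √(2.9² + 2.7²) ≈ 4.0.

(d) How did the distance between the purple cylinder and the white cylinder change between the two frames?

-3.6

Before: roughly 8.1 units apart; after: 4.5. That's 3.6 units closer together.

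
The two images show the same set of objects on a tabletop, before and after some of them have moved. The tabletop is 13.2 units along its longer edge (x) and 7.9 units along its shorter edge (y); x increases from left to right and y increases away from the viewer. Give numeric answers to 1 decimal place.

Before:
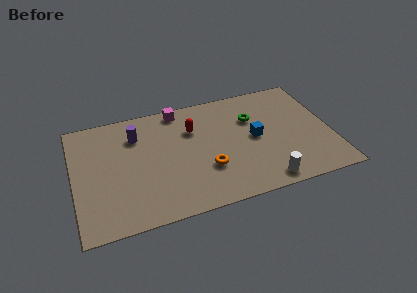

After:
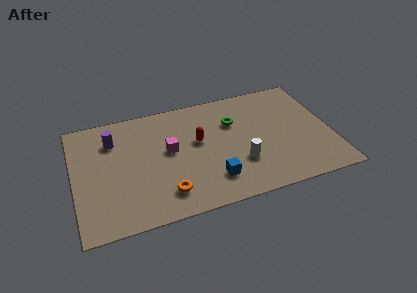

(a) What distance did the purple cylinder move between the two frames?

1.2

The purple cylinder was near (3.3, 5.9) before and (2.1, 5.9) after, so it travelled √(1.2² + 0.0²) ≈ 1.2 units.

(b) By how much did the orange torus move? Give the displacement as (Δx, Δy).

(-2.2, -1.0)

The orange torus started near (6.7, 2.6) and ended near (4.5, 1.6).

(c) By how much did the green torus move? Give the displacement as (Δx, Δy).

(-1.0, 0.0)

The green torus was at about (9.3, 5.4) and moved to about (8.3, 5.4).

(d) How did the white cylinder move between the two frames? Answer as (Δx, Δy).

(-1.1, 1.6)

From the two frames, the white cylinder sits at roughly (9.5, 0.9) before and (8.4, 2.5) after.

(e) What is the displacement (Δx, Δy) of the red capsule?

(0.2, -0.9)

The red capsule was at about (6.2, 5.5) and moved to about (6.4, 4.6).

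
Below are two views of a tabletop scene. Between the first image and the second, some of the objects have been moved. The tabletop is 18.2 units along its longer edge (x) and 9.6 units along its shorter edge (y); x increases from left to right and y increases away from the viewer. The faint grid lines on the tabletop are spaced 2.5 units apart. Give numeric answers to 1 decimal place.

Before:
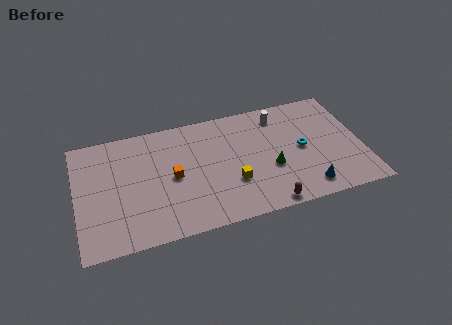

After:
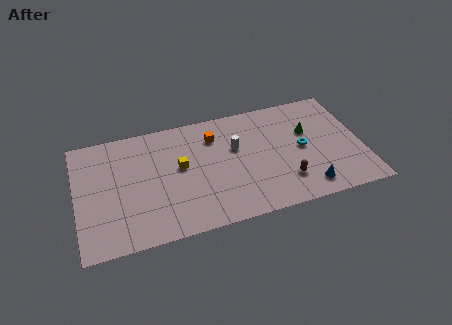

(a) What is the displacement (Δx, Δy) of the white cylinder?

(-3.0, -2.0)

The white cylinder was at about (13.2, 8.0) and moved to about (10.2, 6.0).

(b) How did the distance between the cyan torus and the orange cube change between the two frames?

-2.3

They were about 8.3 units apart before and 6.0 after — 2.3 units closer together.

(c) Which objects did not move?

the cyan torus and the blue cone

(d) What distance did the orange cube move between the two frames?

3.8

The orange cube moved from about (6.1, 4.7) to (8.9, 7.3), a distance of √(2.8² + 2.6²) ≈ 3.8.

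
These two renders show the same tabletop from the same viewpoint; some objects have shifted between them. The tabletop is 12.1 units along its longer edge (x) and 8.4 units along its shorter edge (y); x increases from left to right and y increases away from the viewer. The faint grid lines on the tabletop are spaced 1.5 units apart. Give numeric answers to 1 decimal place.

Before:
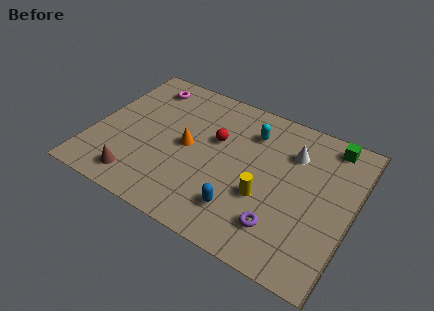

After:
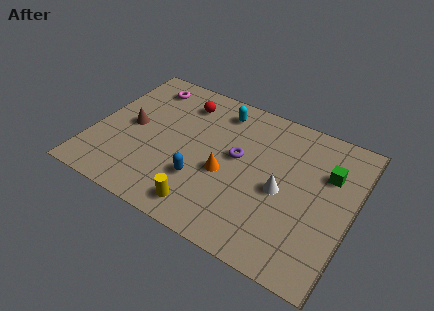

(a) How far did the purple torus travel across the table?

3.7

The purple torus was near (9.1, 1.9) before and (6.7, 4.7) after, so it travelled √(2.4² + 2.8²) ≈ 3.7 units.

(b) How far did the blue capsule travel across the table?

2.1

The blue capsule moved from about (7.3, 1.9) to (5.3, 2.6), a distance of √(2.0² + 0.7²) ≈ 2.1.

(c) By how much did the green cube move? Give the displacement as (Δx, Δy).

(0.1, -1.7)

From the two frames, the green cube sits at roughly (10.7, 7.4) before and (10.8, 5.7) after.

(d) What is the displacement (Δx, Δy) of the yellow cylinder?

(-2.5, -1.9)

The yellow cylinder was at about (8.2, 3.1) and moved to about (5.7, 1.2).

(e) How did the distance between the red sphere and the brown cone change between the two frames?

-1.7

Before: roughly 5.0 units apart; after: 3.3. That's 1.7 units closer together.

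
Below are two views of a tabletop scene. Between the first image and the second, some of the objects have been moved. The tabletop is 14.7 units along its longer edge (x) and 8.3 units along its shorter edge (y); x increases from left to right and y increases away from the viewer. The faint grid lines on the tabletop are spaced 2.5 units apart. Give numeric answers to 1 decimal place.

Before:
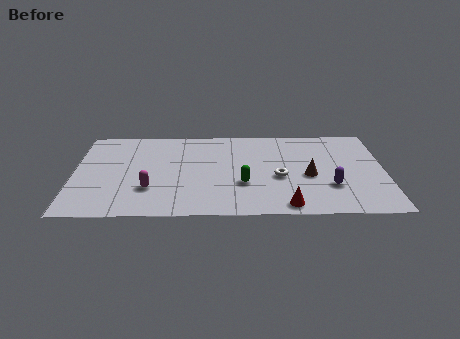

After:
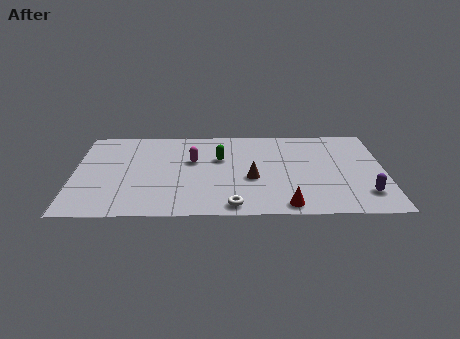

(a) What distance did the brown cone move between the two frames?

2.7

The brown cone moved from about (11.1, 3.6) to (8.4, 3.4), a distance of √(2.7² + 0.2²) ≈ 2.7.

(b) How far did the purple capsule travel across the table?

1.7

The purple capsule moved from about (12.1, 2.6) to (13.7, 1.9), a distance of √(1.6² + 0.7²) ≈ 1.7.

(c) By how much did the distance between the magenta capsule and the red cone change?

-0.5

The distance was about 6.6 in the first image and 6.1 in the second, so they moved 0.5 units closer together.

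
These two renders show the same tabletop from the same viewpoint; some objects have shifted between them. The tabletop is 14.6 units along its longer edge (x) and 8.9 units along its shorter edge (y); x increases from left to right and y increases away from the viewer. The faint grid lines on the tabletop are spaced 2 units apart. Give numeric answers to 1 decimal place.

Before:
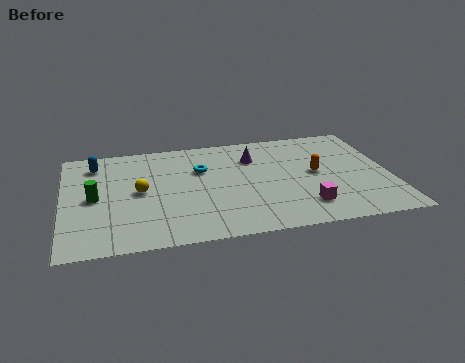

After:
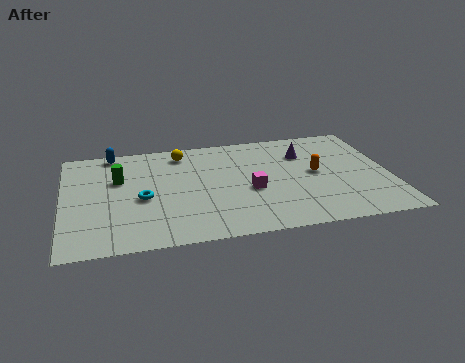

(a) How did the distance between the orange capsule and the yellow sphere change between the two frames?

-1.3

They were about 7.9 units apart before and 6.6 after — 1.3 units closer together.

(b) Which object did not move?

the orange capsule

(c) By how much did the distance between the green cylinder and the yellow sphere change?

+1.4

Before: roughly 2.0 units apart; after: 3.4. That's 1.4 units further apart.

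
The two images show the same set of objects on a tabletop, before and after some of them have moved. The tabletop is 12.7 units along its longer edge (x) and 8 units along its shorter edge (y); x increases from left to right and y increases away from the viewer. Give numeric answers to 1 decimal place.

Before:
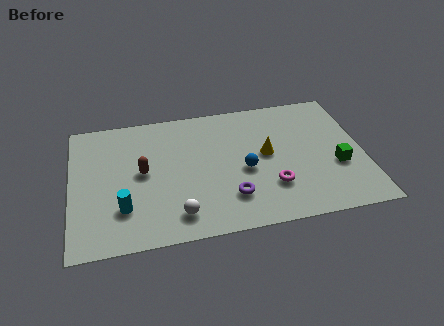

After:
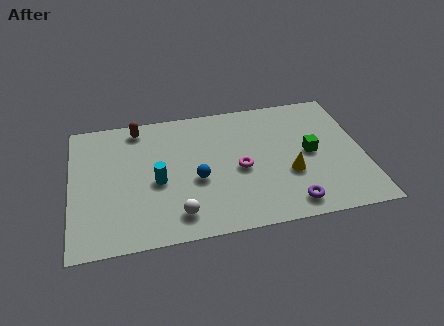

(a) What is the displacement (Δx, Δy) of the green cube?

(-1.1, 1.0)

From the two frames, the green cube sits at roughly (11.5, 3.0) before and (10.4, 4.0) after.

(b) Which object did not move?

the white sphere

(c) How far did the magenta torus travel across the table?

1.8

The magenta torus was near (8.6, 2.3) before and (7.3, 3.6) after, so it travelled √(1.3² + 1.3²) ≈ 1.8 units.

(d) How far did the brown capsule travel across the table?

2.8

The brown capsule moved from about (3.1, 4.2) to (3.0, 7.0), a distance of √(0.1² + 2.8²) ≈ 2.8.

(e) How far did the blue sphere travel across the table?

2.1

The blue sphere was near (7.5, 3.5) before and (5.4, 3.3) after, so it travelled √(2.1² + 0.2²) ≈ 2.1 units.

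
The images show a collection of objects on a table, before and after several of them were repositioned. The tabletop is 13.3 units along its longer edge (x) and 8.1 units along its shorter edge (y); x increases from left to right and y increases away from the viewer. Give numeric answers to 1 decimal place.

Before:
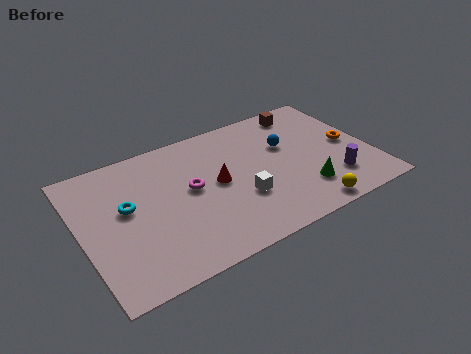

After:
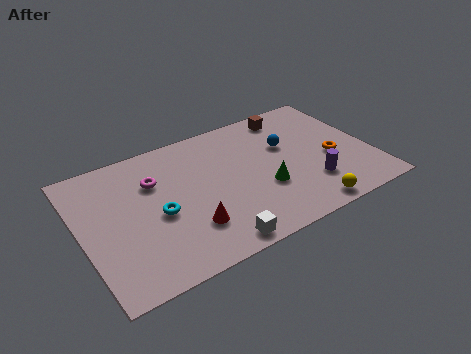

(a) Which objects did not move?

the blue sphere and the yellow sphere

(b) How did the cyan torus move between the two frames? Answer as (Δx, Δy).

(1.3, -1.0)

The cyan torus was at about (2.1, 4.6) and moved to about (3.4, 3.6).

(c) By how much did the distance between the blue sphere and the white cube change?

+2.5

The distance was about 3.4 in the first image and 5.9 in the second, so they moved 2.5 units further apart.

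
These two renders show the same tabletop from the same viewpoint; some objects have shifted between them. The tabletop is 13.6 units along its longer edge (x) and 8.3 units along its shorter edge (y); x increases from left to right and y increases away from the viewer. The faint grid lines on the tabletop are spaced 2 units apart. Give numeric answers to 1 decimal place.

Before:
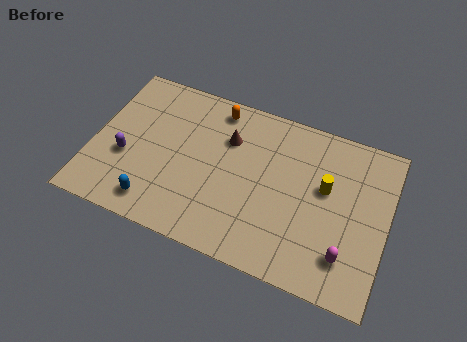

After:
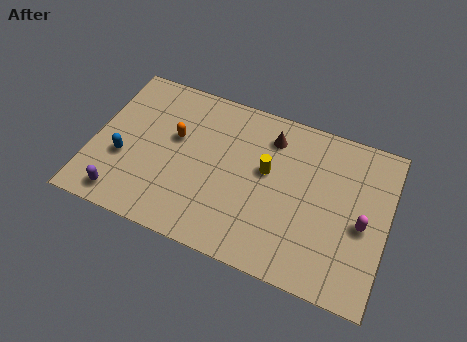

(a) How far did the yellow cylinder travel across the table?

2.7

The yellow cylinder moved from about (10.7, 4.9) to (8.0, 4.8), a distance of √(2.7² + 0.1²) ≈ 2.7.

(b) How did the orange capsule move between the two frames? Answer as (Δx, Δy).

(-1.7, -2.2)

The orange capsule started near (5.4, 7.2) and ended near (3.7, 5.0).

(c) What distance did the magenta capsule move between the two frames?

1.9

The magenta capsule moved from about (11.9, 1.9) to (12.5, 3.7), a distance of √(0.6² + 1.8²) ≈ 1.9.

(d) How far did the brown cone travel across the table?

2.1

The brown cone was near (6.1, 5.8) before and (8.0, 6.6) after, so it travelled √(1.9² + 0.8²) ≈ 2.1 units.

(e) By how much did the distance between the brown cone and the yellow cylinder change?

-2.9

They were about 4.7 units apart before and 1.8 after — 2.9 units closer together.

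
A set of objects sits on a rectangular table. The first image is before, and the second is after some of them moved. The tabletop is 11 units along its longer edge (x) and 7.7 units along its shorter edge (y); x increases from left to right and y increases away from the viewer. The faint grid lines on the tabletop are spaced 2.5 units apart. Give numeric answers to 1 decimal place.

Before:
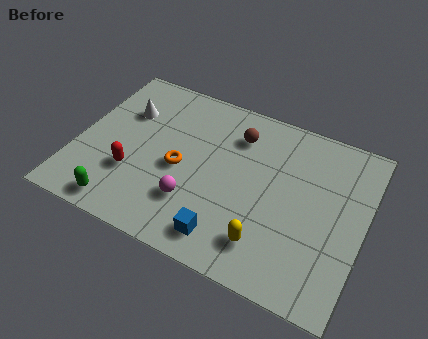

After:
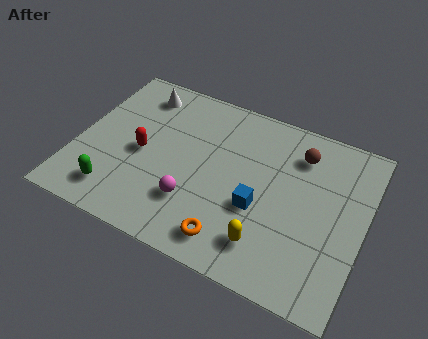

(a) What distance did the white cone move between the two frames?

1.2

The white cone moved from about (1.6, 5.3) to (2.0, 6.4), a distance of √(0.4² + 1.1²) ≈ 1.2.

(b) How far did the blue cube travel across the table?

2.1

From (6.1, 1.2) to (7.1, 3.0), the blue cube covered √(1.0² + 1.8²) ≈ 2.1 units.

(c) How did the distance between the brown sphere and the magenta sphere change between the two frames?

+1.3

Before: roughly 3.9 units apart; after: 5.2. That's 1.3 units further apart.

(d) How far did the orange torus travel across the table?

3.3

From (4.0, 3.5) to (6.3, 1.2), the orange torus covered √(2.3² + 2.3²) ≈ 3.3 units.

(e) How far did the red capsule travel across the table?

1.1

The red capsule was near (2.3, 2.5) before and (2.5, 3.6) after, so it travelled √(0.2² + 1.1²) ≈ 1.1 units.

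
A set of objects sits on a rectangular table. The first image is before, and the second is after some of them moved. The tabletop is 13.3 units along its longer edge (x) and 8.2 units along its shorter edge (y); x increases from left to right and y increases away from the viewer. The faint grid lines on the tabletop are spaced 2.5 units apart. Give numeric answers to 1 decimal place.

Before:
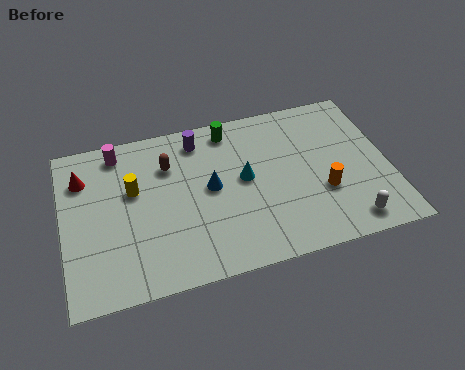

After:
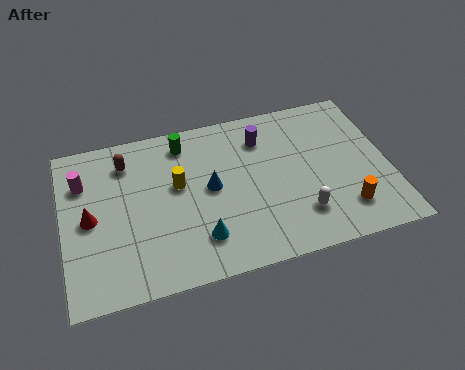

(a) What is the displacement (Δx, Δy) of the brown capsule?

(-1.7, 0.6)

From the two frames, the brown capsule sits at roughly (4.4, 5.9) before and (2.7, 6.5) after.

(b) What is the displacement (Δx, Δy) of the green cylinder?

(-1.9, -0.2)

The green cylinder was at about (7.0, 7.1) and moved to about (5.1, 6.9).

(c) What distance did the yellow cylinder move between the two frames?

1.8

The yellow cylinder was near (2.9, 5.0) before and (4.7, 4.8) after, so it travelled √(1.8² + 0.2²) ≈ 1.8 units.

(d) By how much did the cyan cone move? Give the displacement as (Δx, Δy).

(-2.0, -2.5)

From the two frames, the cyan cone sits at roughly (7.4, 4.4) before and (5.4, 1.9) after.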